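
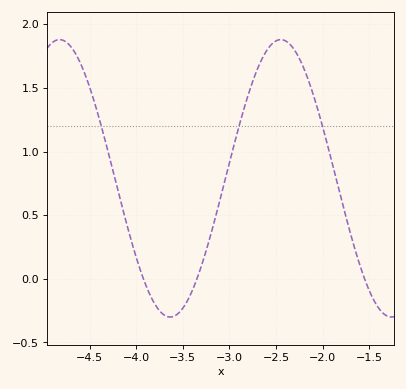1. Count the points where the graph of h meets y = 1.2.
3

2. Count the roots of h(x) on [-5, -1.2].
3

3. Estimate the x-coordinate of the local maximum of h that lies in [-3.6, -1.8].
-2.45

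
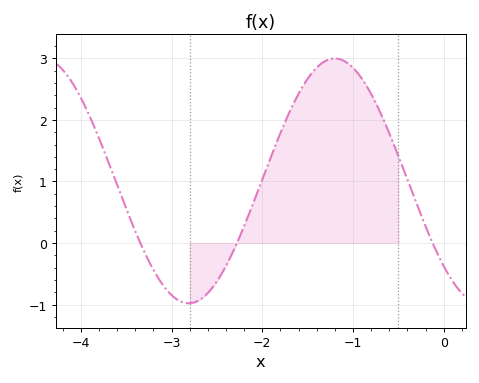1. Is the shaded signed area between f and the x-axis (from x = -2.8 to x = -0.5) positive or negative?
positive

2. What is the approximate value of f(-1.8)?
1.79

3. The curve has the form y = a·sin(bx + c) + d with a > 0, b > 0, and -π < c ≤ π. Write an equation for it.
y = 1.99sin(1.95x - 2.37) + 1.01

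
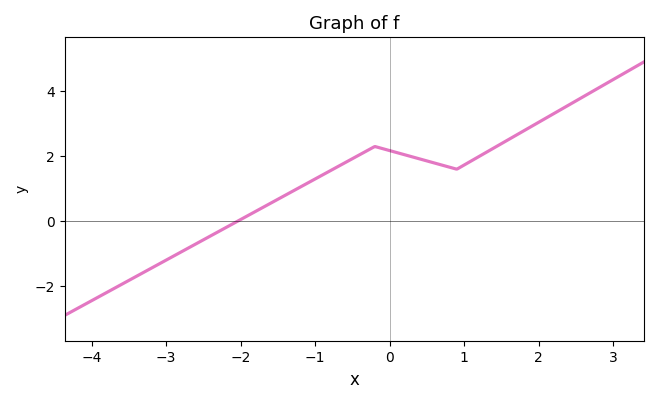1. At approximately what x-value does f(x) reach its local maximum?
-0.2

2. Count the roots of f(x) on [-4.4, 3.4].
1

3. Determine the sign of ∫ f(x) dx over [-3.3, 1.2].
positive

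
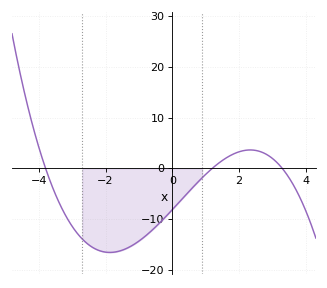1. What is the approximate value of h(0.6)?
-3.85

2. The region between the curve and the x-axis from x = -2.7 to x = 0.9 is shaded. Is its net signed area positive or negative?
negative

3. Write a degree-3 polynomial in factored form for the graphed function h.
y = -0.54(x + 3.8)(x - 1.2)(x - 3.3)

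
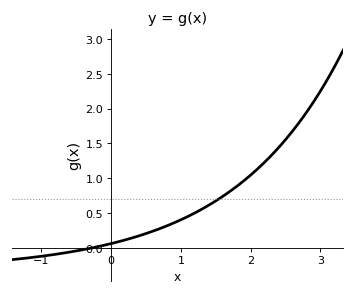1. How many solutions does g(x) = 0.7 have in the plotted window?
1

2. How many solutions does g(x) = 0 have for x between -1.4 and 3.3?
1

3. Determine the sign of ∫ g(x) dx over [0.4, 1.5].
positive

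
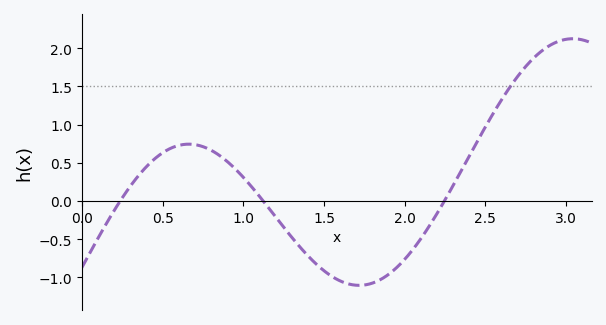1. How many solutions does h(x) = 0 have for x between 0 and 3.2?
3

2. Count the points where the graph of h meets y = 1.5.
1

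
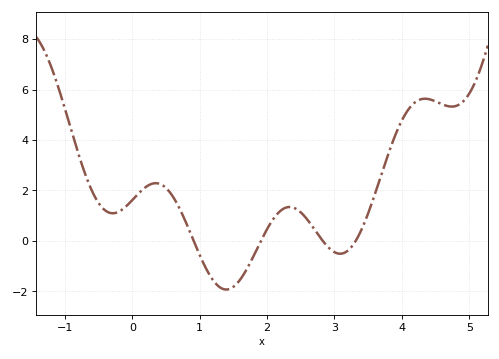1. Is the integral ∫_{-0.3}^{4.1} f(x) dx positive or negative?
positive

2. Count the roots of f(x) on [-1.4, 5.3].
4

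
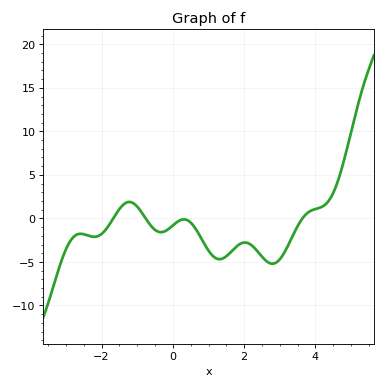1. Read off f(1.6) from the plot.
-4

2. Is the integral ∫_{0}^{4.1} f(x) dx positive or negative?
negative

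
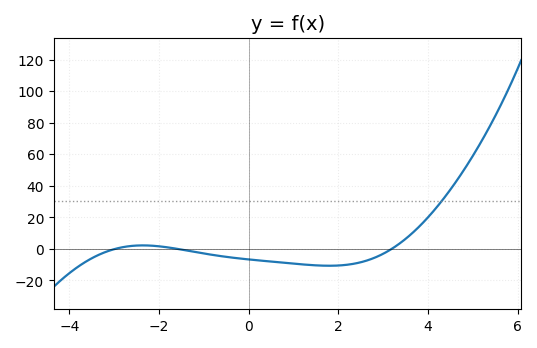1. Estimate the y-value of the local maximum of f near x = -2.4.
2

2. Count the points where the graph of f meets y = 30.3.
1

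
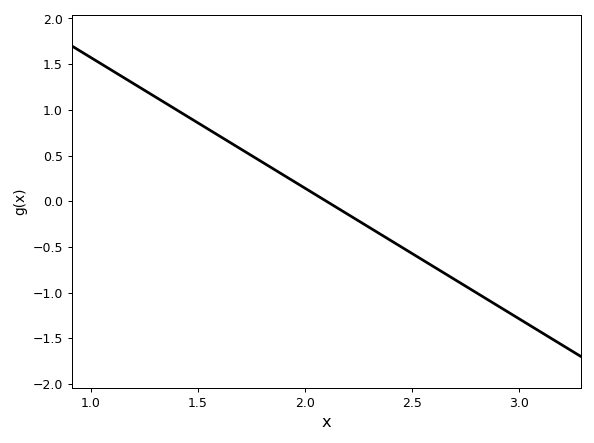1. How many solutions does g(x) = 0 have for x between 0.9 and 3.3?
1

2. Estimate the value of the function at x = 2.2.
-0.15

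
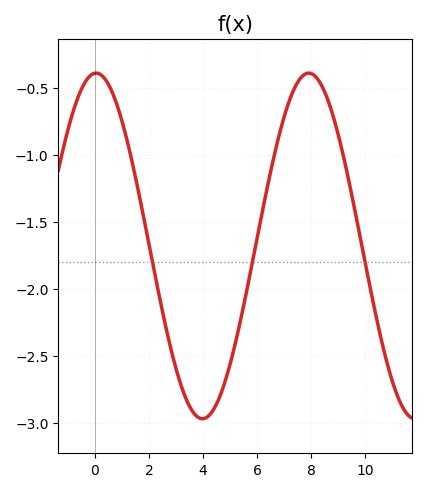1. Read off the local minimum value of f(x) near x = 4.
-2.95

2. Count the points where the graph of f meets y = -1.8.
3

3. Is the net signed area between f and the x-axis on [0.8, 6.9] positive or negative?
negative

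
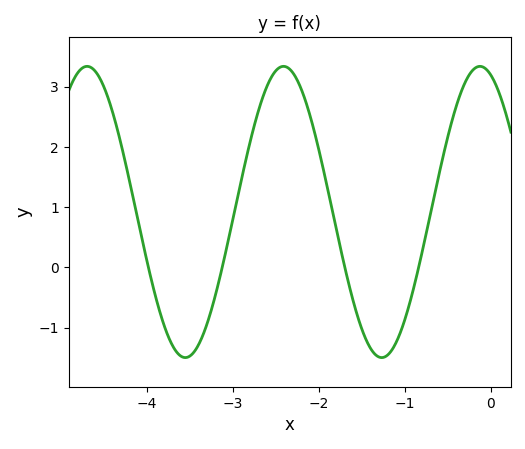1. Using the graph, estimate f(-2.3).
3.2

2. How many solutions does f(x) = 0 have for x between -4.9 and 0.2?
4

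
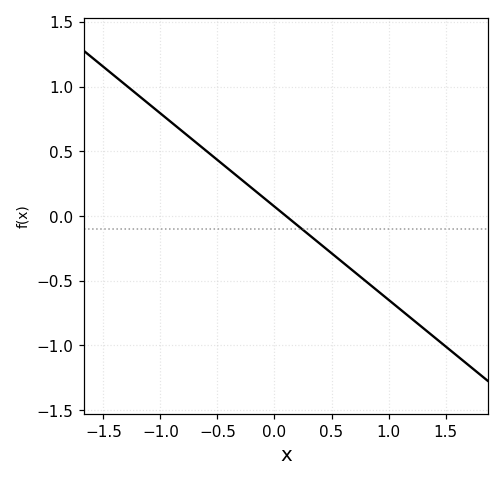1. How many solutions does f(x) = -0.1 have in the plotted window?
1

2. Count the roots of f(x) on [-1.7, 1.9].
1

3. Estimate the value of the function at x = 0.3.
-0.15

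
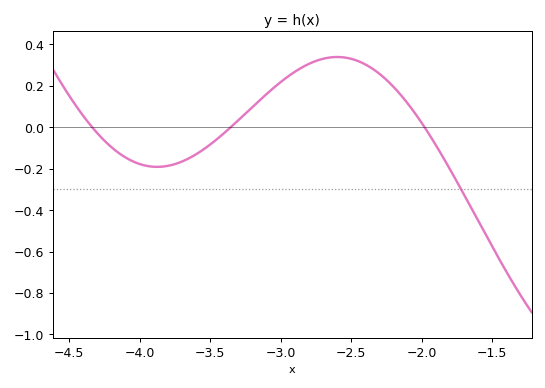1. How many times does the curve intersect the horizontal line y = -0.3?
1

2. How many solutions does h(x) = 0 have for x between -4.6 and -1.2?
3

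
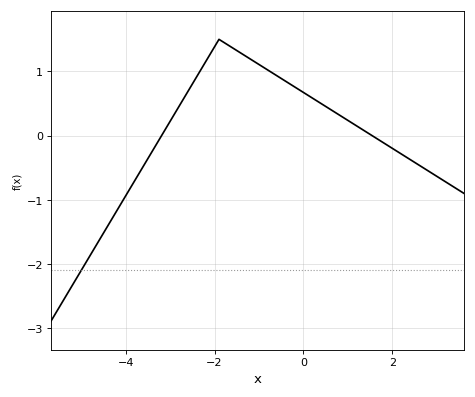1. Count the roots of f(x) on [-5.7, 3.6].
2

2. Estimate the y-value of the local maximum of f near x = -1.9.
1.5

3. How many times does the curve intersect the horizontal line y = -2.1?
1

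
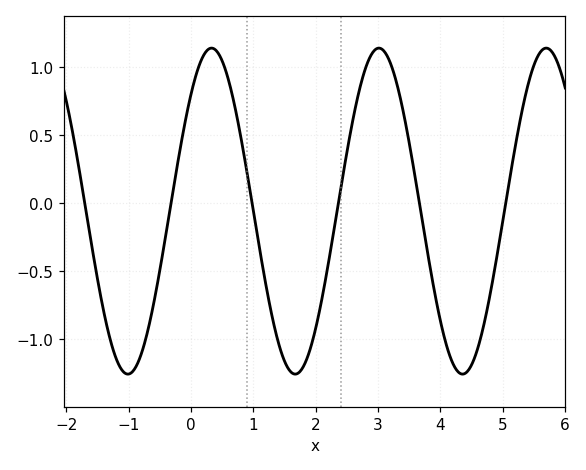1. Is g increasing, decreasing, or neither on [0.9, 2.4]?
neither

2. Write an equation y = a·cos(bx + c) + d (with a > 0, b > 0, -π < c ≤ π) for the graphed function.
y = 1.2cos(2.34x - 0.772) - 0.06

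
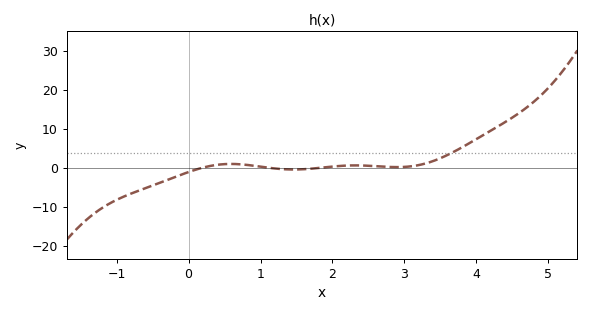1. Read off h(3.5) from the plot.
2.42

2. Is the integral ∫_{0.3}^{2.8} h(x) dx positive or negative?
positive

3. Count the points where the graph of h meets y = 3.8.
1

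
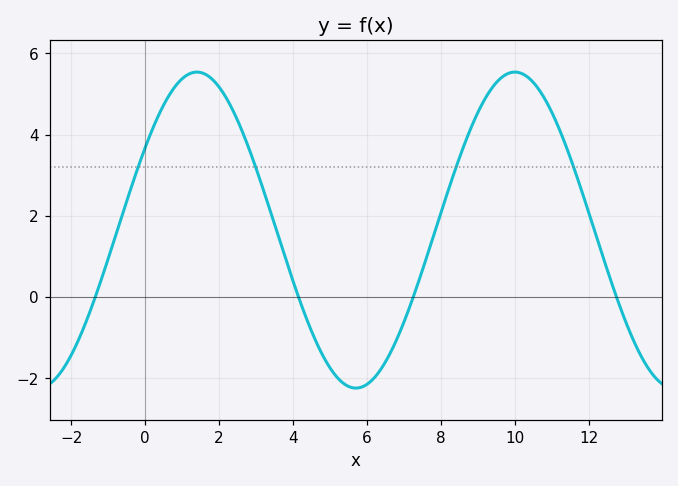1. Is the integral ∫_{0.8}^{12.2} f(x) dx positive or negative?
positive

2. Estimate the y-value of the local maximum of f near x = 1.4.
5.54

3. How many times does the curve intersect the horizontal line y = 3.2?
4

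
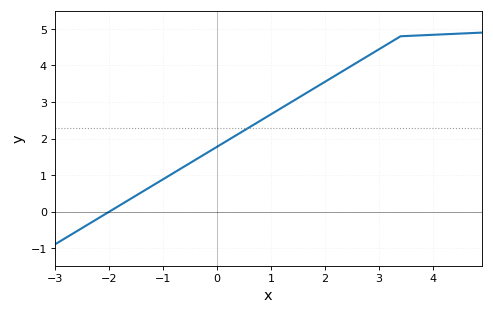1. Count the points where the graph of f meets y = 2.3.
1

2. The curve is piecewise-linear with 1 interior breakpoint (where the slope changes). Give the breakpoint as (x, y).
(3.4, 4.8)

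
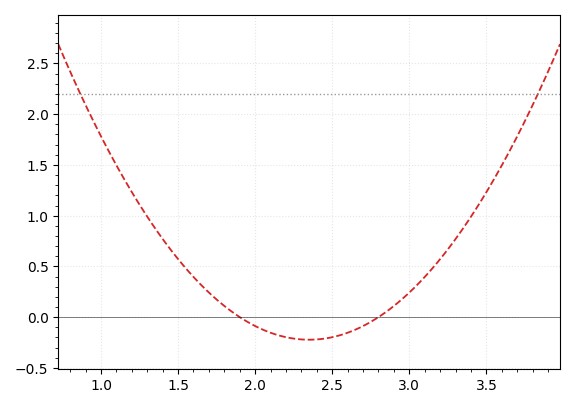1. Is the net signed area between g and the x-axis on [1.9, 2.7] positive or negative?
negative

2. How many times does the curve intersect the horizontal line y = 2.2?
2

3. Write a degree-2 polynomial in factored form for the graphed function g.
y = 1.1(x - 1.9)(x - 2.8)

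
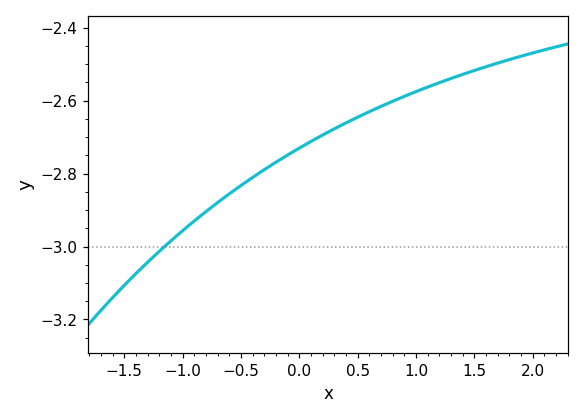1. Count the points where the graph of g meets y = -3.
1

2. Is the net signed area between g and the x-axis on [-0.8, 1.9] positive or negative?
negative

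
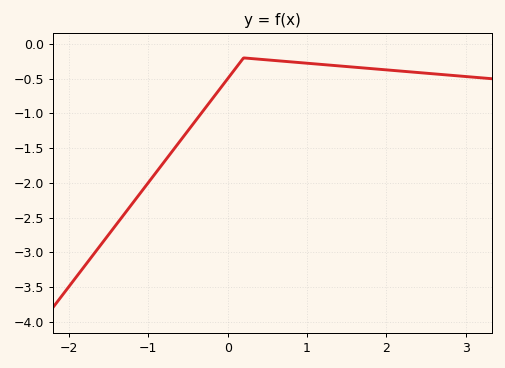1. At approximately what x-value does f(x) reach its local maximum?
0.2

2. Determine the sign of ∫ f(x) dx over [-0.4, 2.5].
negative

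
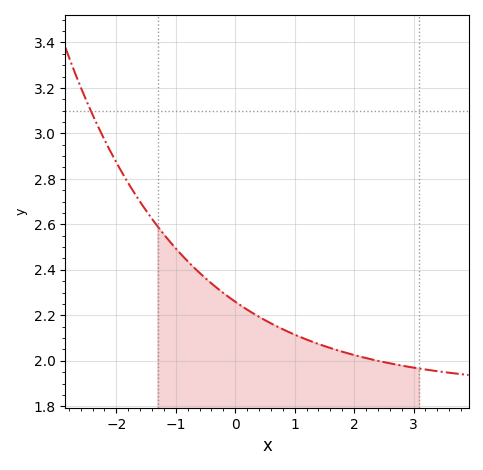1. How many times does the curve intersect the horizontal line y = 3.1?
1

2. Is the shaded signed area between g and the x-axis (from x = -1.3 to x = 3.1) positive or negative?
positive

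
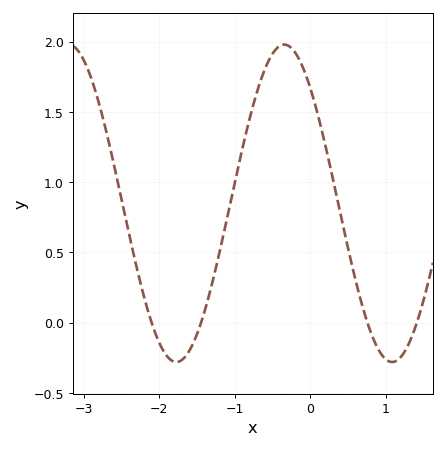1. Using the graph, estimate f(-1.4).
0.1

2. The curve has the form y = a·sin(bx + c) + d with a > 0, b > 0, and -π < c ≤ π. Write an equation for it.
y = 1.13sin(2.2x + 2.3) + 0.85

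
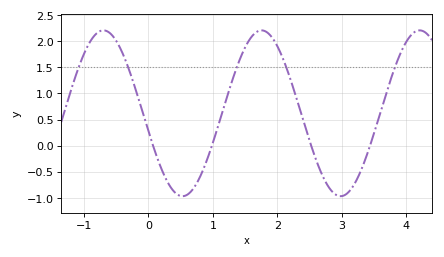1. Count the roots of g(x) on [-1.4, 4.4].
4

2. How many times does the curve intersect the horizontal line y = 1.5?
5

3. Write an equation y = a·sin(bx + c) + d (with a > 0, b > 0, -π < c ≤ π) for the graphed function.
y = 1.59sin(2.56x - 2.92) + 0.62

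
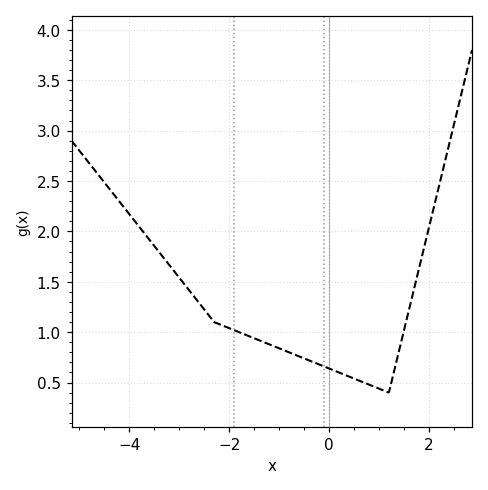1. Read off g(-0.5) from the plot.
0.74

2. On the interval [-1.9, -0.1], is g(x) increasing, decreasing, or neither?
decreasing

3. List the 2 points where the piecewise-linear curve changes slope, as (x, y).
(-2.3, 1.1); (1.2, 0.4)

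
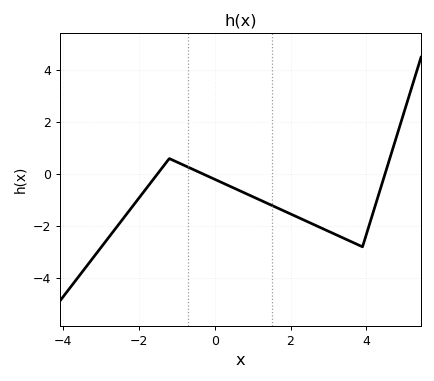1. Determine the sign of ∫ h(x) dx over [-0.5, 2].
negative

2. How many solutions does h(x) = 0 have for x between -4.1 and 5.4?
3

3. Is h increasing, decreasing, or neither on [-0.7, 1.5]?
decreasing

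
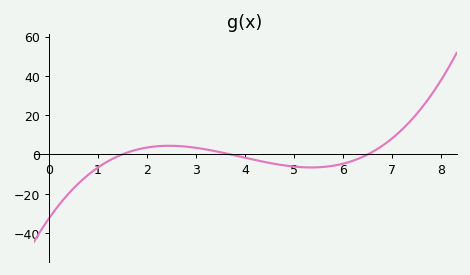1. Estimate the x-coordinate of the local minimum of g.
5.35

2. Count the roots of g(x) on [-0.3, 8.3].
3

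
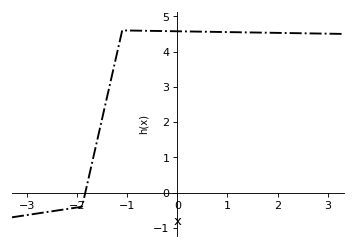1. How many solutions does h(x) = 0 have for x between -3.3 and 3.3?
1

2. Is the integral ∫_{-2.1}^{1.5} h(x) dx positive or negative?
positive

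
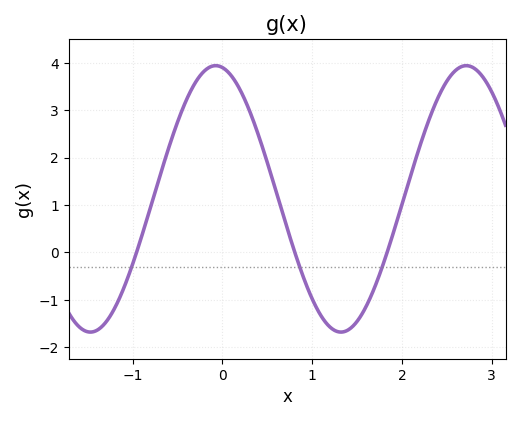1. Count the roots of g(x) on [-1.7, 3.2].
3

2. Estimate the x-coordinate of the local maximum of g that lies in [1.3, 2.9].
2.72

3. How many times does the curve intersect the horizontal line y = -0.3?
3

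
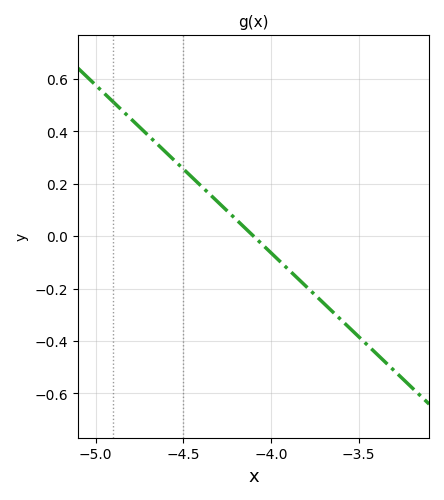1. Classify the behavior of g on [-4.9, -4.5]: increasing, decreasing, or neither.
decreasing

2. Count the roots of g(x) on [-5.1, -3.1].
1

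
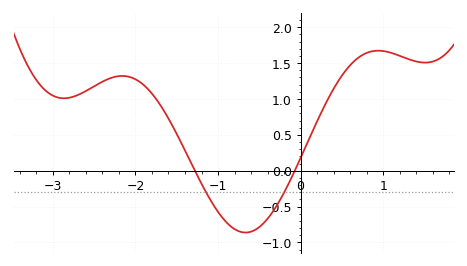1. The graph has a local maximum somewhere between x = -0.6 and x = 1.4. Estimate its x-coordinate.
0.9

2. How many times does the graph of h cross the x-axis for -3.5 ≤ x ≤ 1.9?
2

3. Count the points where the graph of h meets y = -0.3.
2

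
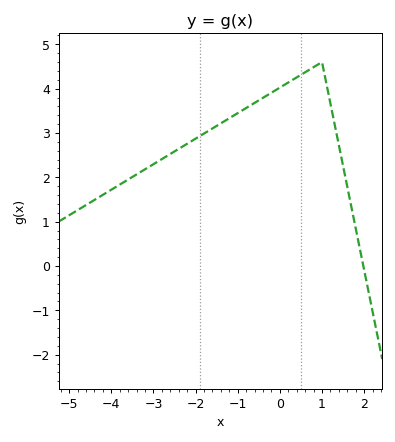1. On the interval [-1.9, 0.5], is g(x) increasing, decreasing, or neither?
increasing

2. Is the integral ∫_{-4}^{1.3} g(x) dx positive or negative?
positive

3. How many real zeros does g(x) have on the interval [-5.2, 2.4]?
1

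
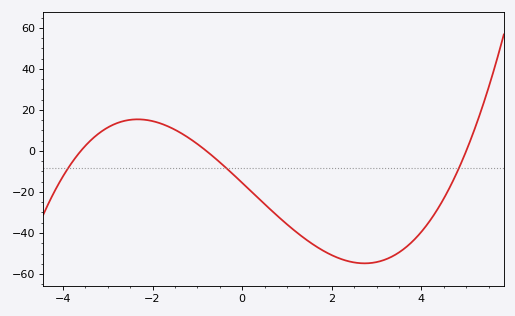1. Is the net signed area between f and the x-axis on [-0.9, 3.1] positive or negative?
negative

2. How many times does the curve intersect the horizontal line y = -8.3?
3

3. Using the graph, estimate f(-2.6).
14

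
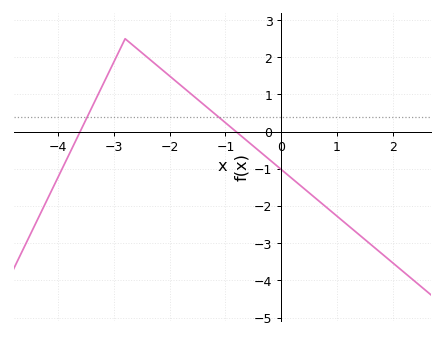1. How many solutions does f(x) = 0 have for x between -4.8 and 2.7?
2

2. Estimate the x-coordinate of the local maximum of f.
-2.8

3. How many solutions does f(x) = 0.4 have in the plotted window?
2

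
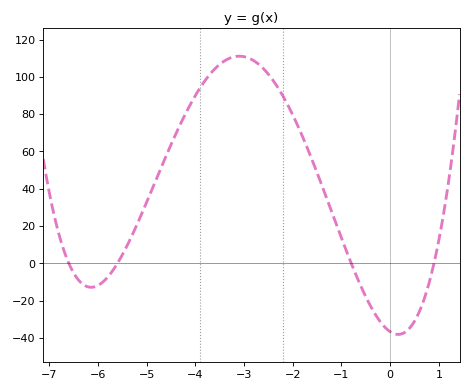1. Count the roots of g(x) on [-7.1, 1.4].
4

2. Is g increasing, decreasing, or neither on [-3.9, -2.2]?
neither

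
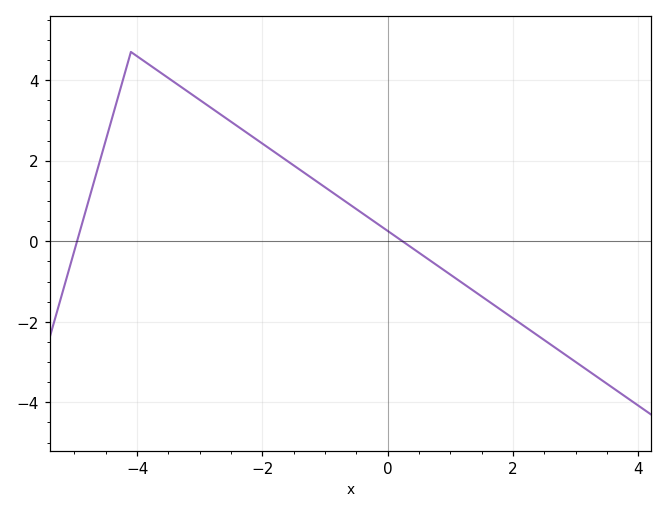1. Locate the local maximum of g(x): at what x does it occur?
-4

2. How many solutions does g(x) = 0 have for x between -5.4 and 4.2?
2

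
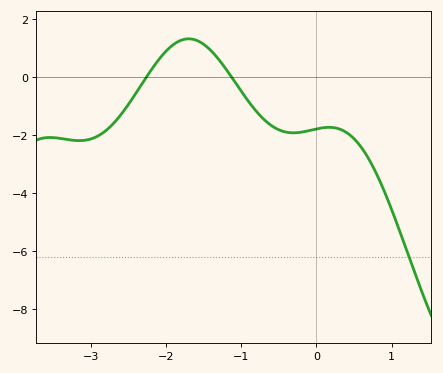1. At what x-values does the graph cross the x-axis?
-2.3, -1.1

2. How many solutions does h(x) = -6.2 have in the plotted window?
1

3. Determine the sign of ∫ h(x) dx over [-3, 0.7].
negative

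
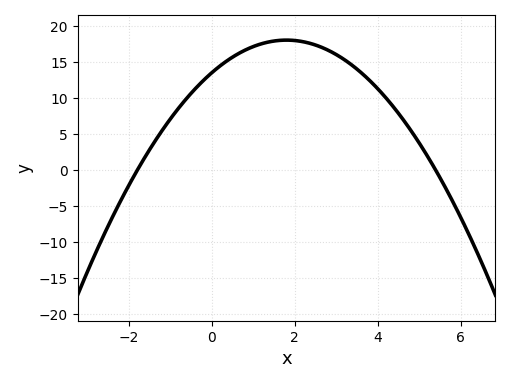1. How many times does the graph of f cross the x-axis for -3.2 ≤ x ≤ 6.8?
2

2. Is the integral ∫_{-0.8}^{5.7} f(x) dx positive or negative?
positive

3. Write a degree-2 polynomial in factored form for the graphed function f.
y = -1.39(x + 1.8)(x - 5.4)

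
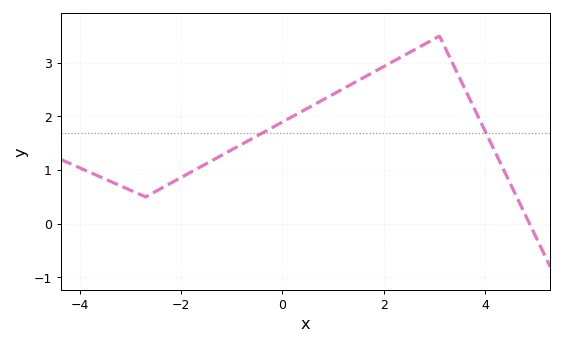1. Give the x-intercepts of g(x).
4.88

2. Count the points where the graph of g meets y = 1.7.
2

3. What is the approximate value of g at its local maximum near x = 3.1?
3.5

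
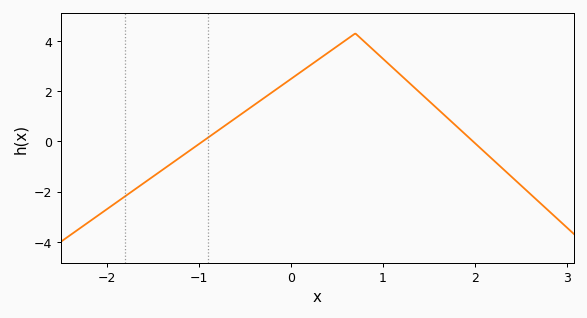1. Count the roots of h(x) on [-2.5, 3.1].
2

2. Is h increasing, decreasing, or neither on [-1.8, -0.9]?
increasing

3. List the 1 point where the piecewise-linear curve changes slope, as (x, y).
(0.7, 4.3)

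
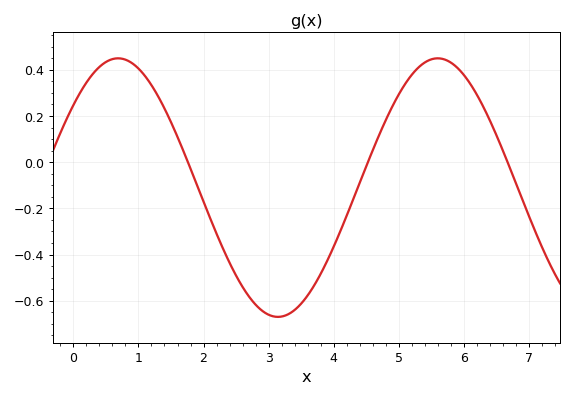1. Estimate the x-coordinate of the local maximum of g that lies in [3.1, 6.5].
5.6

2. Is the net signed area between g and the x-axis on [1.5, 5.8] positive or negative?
negative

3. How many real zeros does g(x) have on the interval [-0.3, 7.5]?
3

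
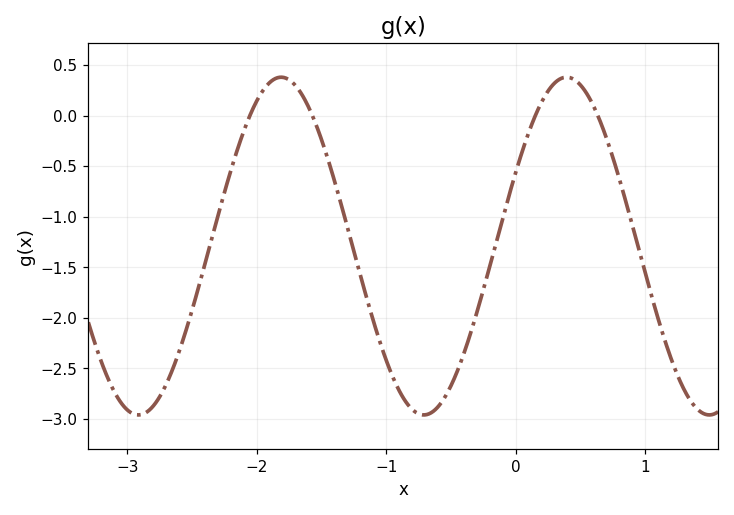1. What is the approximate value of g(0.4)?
0.38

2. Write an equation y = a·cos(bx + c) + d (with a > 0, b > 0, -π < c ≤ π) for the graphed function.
y = 1.67cos(2.85x - 1.12) - 1.29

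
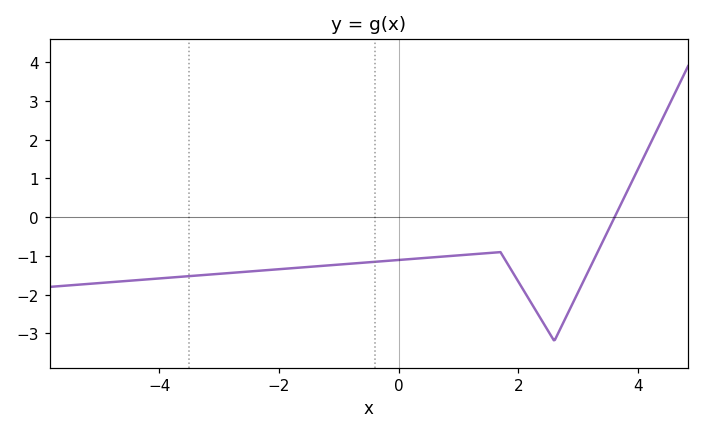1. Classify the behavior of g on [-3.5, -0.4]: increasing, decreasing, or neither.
increasing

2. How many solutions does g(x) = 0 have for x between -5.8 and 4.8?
1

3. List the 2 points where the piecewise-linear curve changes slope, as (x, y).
(1.7, -0.9); (2.6, -3.2)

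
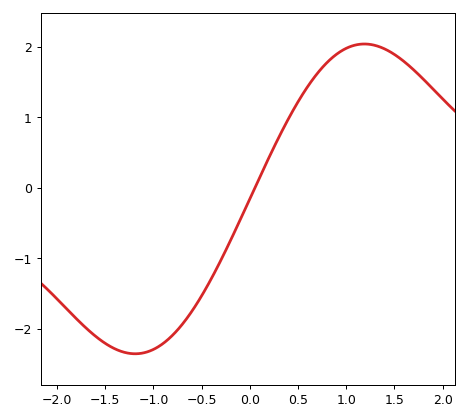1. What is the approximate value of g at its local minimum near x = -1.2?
-2.36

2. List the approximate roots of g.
0.053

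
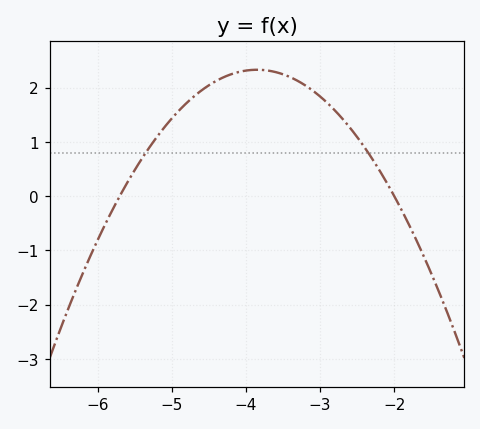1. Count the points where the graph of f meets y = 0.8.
2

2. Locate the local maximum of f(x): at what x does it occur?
-3.85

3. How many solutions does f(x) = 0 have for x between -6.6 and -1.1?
2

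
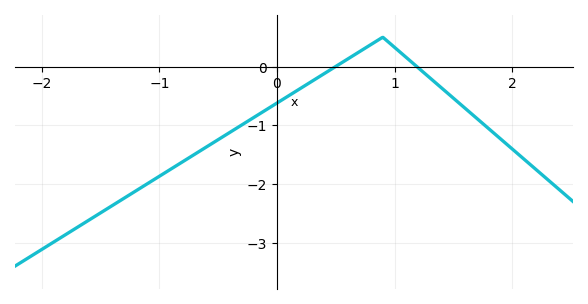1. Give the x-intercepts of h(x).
0.5, 1.2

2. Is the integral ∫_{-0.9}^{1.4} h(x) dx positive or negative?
negative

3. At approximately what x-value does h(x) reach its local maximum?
0.9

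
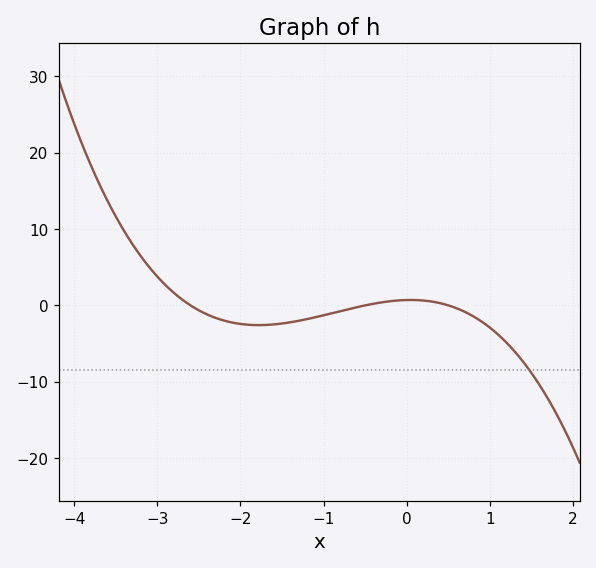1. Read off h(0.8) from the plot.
-1.43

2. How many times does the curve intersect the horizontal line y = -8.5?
1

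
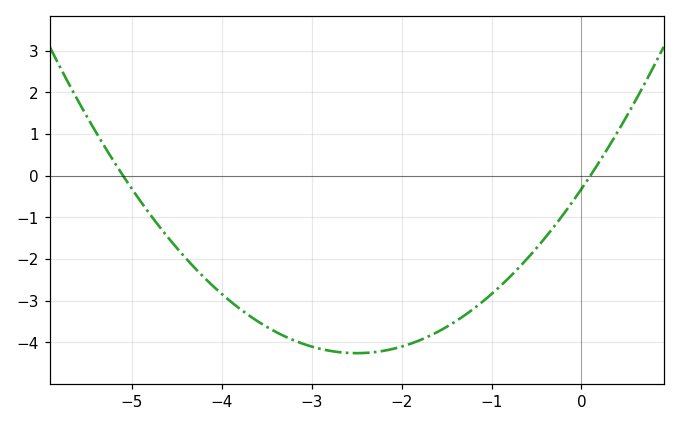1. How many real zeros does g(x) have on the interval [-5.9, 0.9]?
2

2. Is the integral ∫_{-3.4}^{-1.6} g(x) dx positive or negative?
negative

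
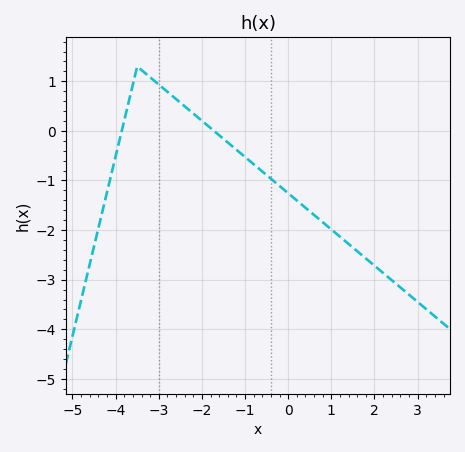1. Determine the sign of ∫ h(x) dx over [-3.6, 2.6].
negative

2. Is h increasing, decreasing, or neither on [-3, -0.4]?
decreasing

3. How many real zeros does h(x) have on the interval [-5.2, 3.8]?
2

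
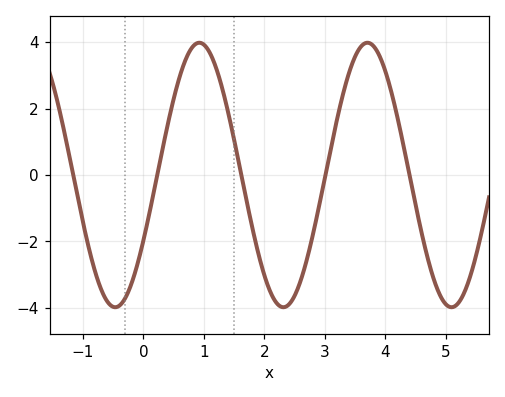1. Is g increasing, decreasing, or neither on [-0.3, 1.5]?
neither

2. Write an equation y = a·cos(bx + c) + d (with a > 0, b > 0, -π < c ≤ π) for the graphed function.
y = 3.98cos(2.26x - 2.09) + 0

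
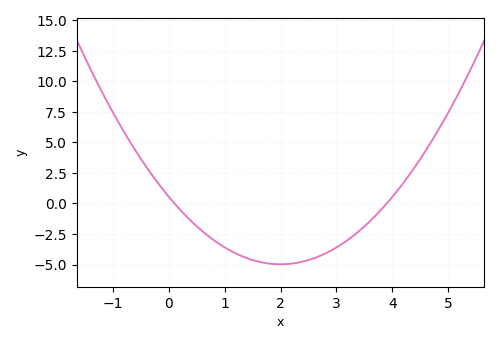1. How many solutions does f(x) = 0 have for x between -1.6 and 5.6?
2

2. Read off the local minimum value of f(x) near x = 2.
-4.98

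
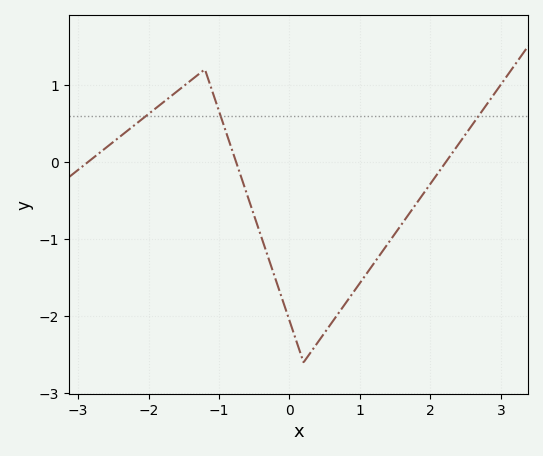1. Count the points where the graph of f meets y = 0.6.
3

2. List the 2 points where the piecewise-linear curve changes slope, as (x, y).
(-1.2, 1.2); (0.2, -2.6)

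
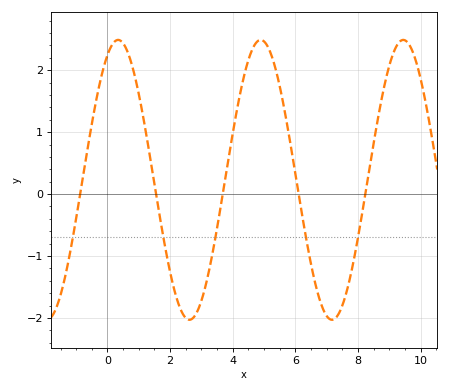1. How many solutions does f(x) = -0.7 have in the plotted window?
5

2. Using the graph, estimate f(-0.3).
1.7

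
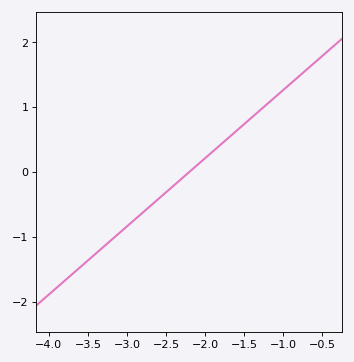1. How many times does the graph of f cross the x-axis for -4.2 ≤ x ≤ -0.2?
1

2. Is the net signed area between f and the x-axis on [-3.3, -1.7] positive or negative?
negative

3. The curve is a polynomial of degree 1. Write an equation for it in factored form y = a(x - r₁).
y = 1.05(x + 2.2)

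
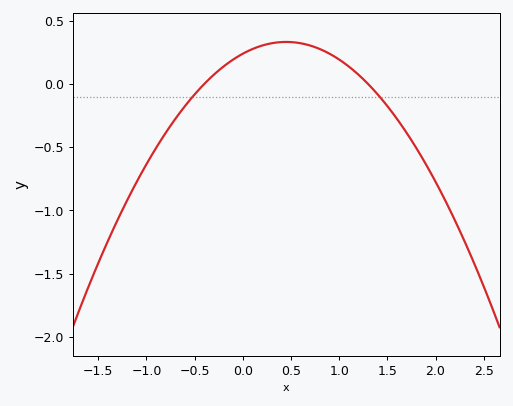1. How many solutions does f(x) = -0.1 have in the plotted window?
2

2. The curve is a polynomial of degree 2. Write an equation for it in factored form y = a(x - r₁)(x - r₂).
y = -0.46(x + 0.4)(x - 1.3)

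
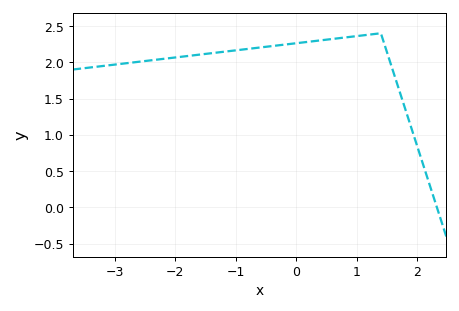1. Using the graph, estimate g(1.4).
2.4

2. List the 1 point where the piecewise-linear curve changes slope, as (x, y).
(1.4, 2.4)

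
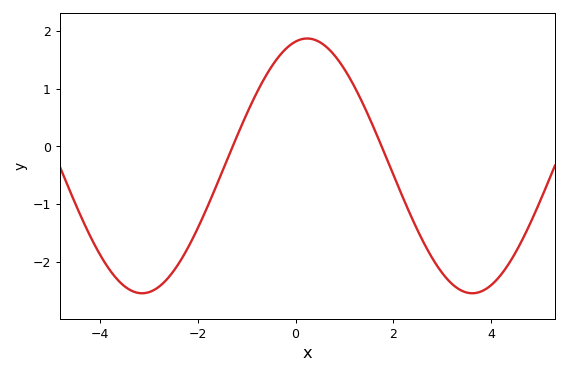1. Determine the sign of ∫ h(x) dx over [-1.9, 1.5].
positive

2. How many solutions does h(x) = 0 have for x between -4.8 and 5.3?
2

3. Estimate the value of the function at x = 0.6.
1.75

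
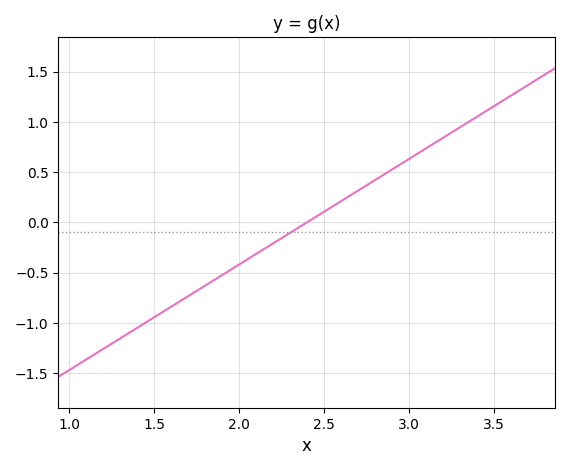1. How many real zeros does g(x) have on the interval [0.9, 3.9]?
1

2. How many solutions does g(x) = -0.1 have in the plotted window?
1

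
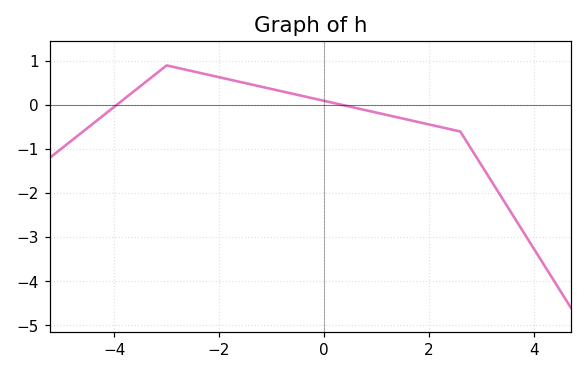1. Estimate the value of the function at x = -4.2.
-0.2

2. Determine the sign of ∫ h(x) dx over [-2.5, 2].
positive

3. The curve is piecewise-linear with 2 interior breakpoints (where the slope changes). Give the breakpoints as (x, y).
(-3, 0.9); (2.6, -0.6)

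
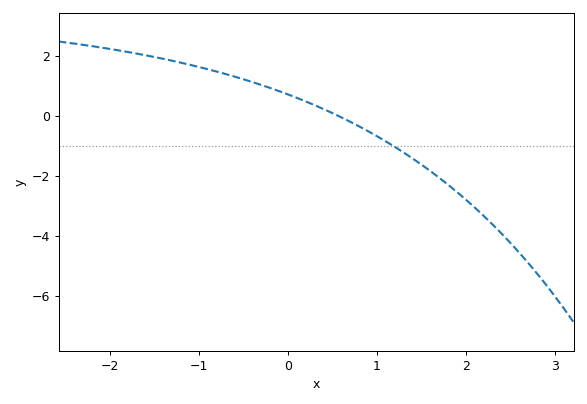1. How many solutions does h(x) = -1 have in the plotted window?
1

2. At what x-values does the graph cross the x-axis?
0.6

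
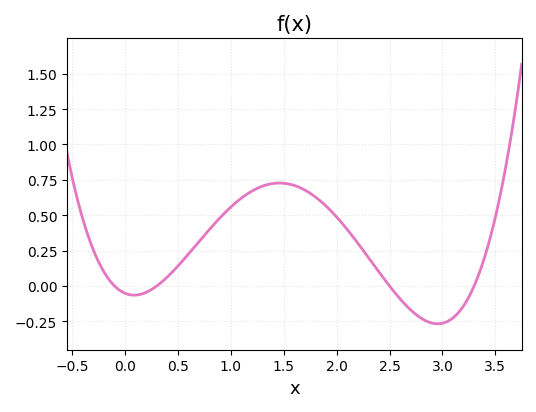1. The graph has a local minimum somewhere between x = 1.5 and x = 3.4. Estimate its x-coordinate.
3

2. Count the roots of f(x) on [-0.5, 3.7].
4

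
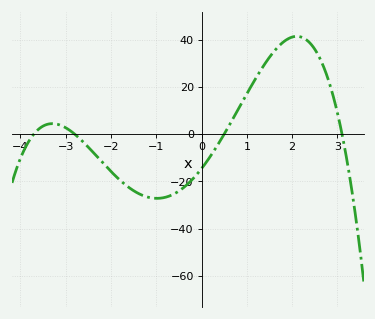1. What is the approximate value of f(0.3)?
-6.32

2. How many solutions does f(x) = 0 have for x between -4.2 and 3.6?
4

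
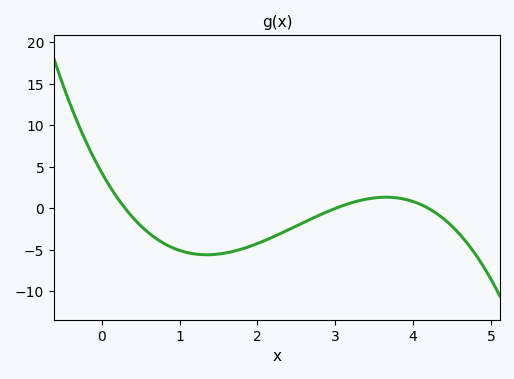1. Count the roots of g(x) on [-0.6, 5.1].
3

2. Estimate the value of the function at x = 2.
-4.23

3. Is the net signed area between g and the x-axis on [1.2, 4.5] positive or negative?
negative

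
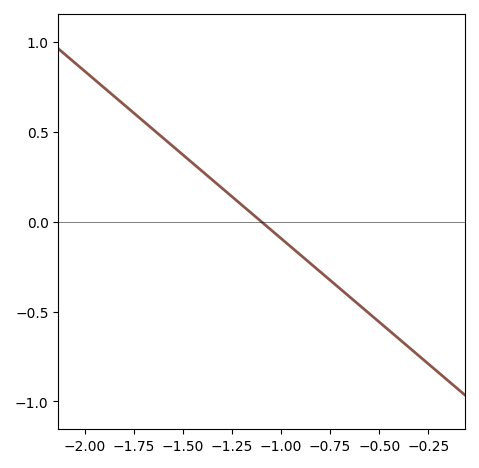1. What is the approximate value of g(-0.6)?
-0.45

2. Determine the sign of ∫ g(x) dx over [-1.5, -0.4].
negative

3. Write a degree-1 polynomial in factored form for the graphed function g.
y = -0.93(x + 1.1)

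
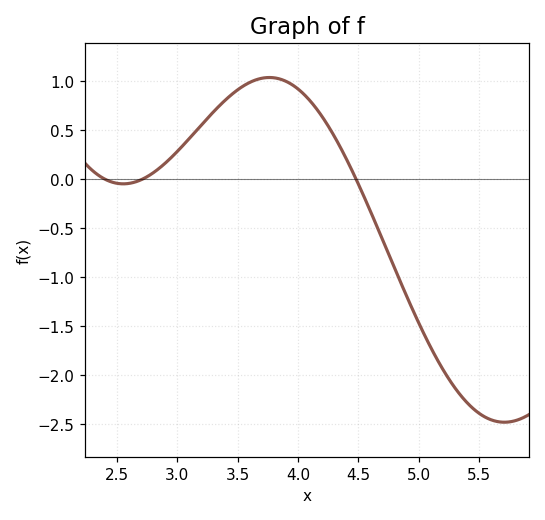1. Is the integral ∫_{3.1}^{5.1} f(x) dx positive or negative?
positive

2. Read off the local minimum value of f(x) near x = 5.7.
-2.48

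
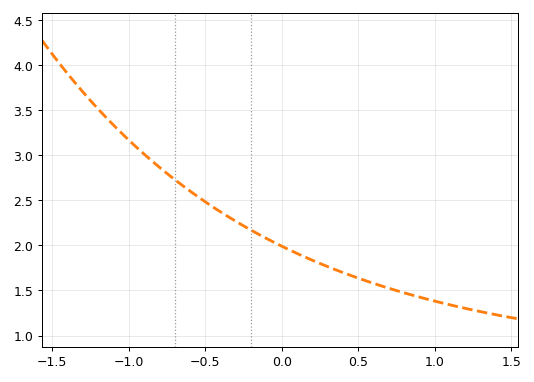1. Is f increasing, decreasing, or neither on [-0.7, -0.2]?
decreasing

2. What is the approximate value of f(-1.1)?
3.33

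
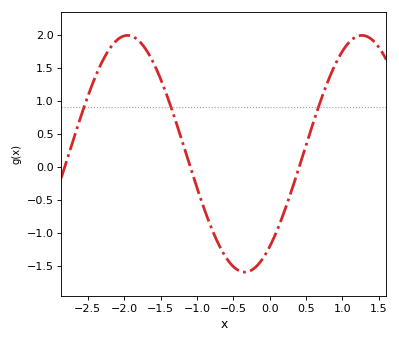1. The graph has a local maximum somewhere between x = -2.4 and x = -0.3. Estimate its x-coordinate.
-1.95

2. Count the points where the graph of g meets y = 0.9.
3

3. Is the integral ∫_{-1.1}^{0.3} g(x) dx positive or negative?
negative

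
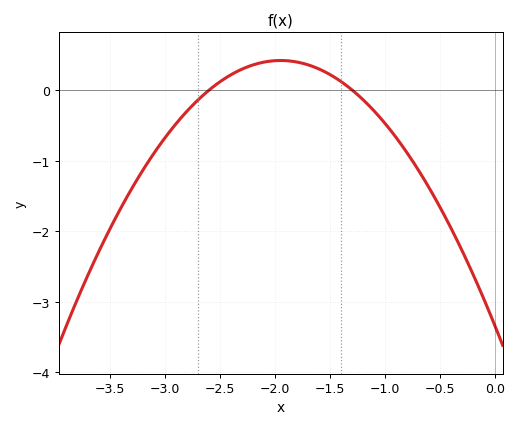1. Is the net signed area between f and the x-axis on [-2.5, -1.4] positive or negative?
positive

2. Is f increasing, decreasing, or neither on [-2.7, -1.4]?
neither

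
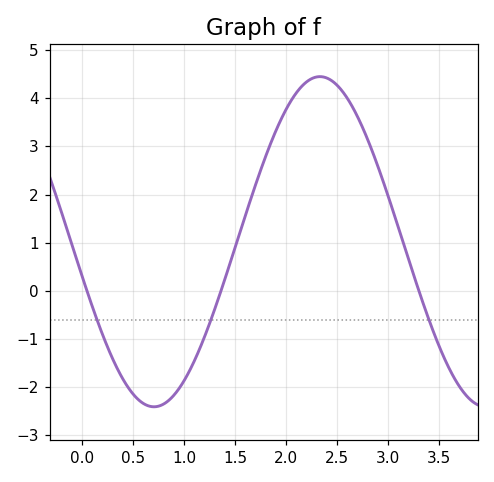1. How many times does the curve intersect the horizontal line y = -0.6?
3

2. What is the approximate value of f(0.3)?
-1.4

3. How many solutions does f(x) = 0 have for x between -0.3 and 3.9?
3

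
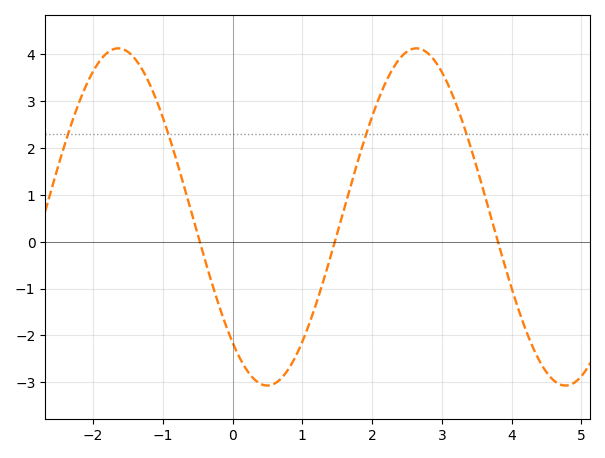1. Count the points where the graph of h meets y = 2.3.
4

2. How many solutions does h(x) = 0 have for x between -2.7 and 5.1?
3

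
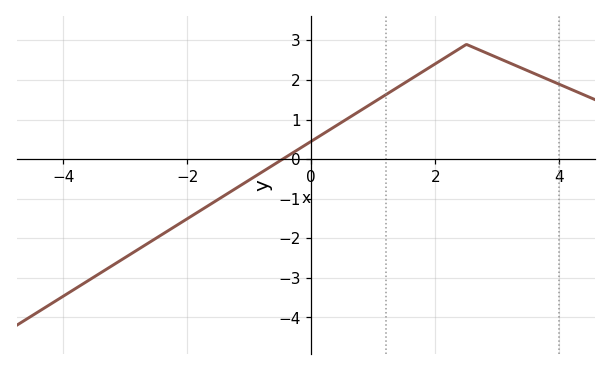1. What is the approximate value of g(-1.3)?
-0.82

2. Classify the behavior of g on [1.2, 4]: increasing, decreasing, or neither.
neither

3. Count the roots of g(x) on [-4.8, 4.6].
1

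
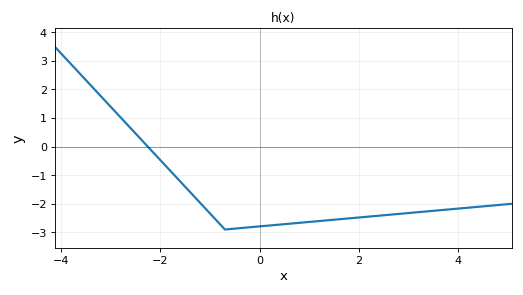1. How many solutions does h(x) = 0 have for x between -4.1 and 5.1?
1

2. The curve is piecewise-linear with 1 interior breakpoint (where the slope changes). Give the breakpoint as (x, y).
(-0.7, -2.9)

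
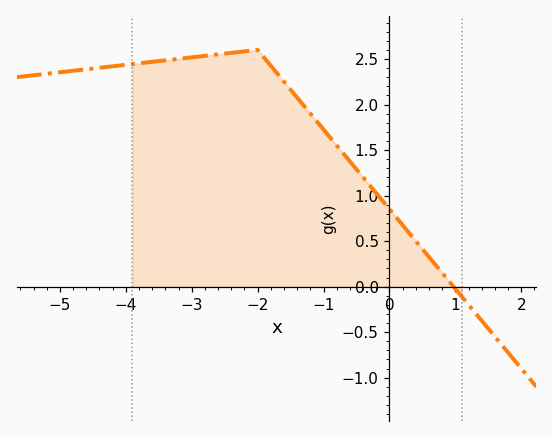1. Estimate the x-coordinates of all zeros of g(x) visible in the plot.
1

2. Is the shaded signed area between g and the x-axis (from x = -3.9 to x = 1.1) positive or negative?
positive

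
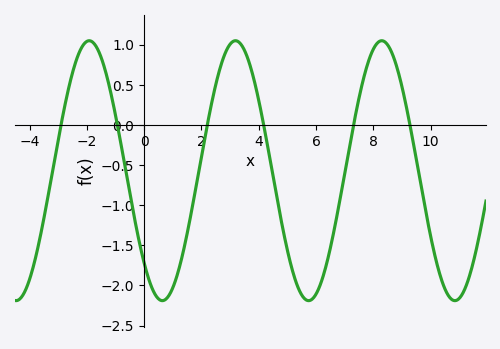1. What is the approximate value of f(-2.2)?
0.955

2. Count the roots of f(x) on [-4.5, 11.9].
6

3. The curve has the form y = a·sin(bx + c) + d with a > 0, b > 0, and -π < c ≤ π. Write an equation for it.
y = 1.62sin(1.23x - 2.35) - 0.57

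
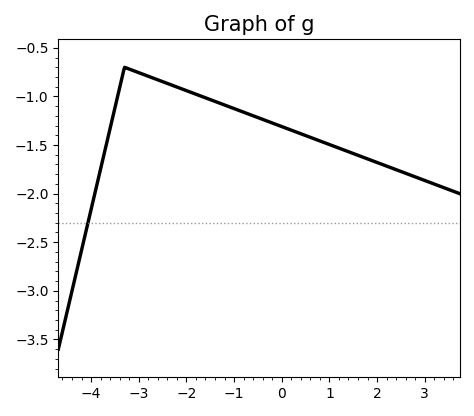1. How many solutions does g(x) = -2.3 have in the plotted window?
1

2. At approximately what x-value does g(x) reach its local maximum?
-3.2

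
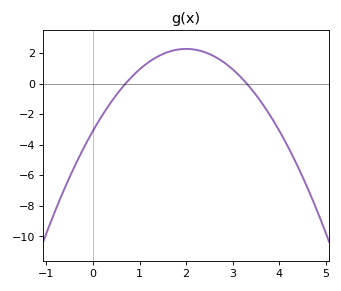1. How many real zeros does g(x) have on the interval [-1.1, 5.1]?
2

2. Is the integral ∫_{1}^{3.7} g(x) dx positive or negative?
positive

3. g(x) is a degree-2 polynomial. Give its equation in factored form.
y = -1.34(x - 0.7)(x - 3.3)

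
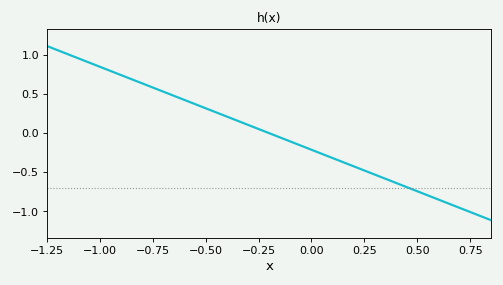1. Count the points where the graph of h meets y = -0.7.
1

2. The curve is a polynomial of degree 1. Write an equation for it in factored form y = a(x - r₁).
y = -1.06(x + 0.2)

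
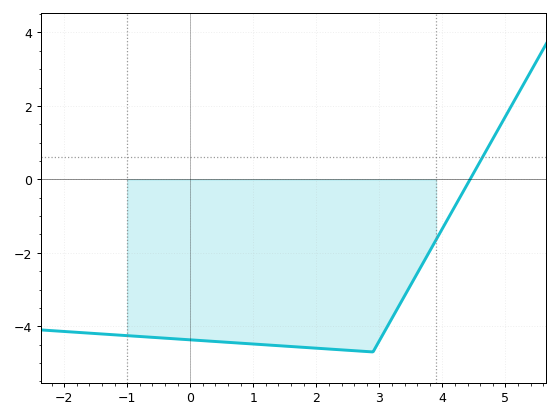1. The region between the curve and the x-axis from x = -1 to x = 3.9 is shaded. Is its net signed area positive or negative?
negative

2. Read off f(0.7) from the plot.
-4.45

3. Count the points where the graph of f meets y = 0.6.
1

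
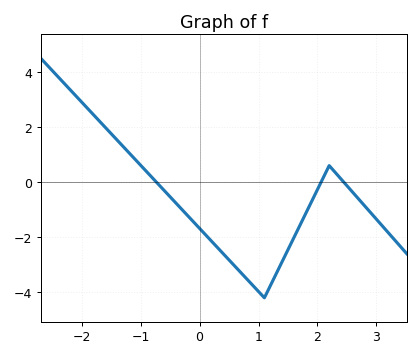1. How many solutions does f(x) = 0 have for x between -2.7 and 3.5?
3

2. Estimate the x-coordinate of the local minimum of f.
1.1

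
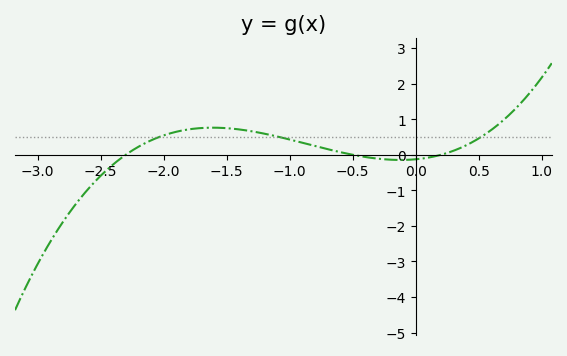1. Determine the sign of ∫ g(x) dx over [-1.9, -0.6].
positive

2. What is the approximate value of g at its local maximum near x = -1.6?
0.762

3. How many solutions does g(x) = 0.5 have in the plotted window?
3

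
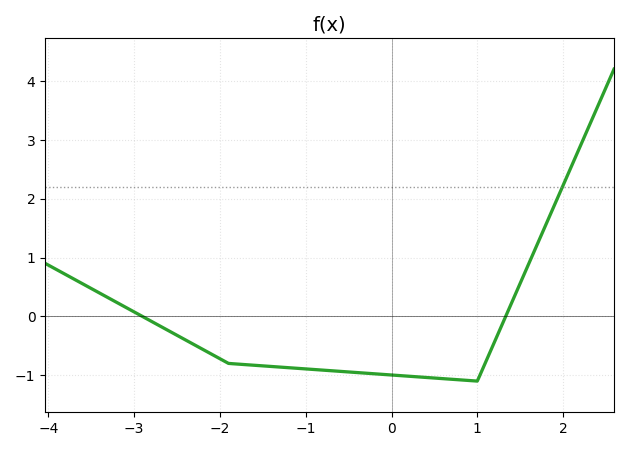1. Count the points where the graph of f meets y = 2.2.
1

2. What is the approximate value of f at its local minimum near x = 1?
-1.1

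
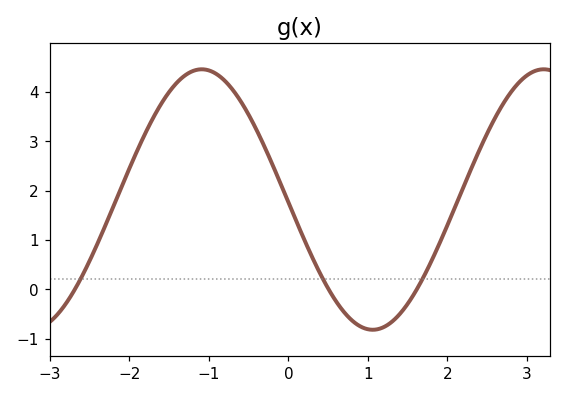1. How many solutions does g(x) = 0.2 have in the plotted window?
3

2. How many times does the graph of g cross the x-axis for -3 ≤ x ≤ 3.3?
3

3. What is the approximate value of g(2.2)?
2.1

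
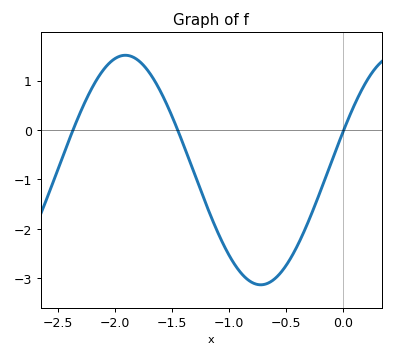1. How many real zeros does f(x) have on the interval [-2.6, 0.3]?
3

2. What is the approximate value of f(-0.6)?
-3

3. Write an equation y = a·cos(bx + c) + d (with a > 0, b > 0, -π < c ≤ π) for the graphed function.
y = 2.32cos(2.6x - 1.2) - 0.81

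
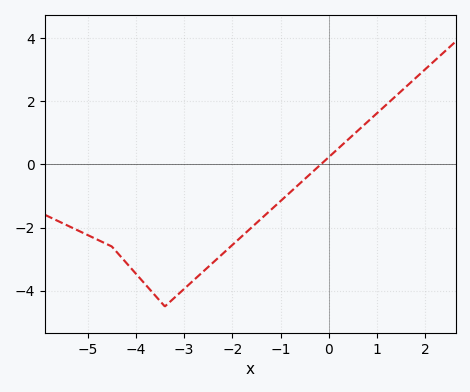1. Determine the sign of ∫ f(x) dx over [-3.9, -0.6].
negative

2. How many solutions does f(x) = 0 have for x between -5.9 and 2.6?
1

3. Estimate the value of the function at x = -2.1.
-2.6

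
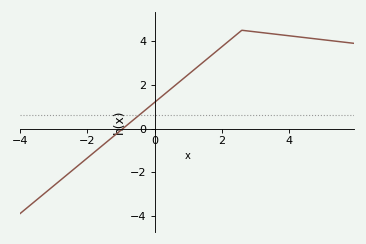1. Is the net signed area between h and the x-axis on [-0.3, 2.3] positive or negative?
positive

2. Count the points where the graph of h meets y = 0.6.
1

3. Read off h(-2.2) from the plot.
-1.6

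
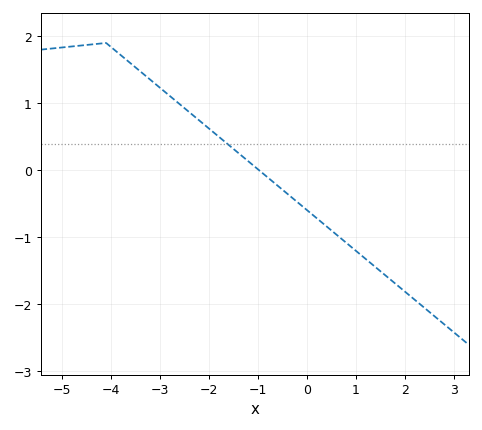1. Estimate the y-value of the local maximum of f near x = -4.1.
1.9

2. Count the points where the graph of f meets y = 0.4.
1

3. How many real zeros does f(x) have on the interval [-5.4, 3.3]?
1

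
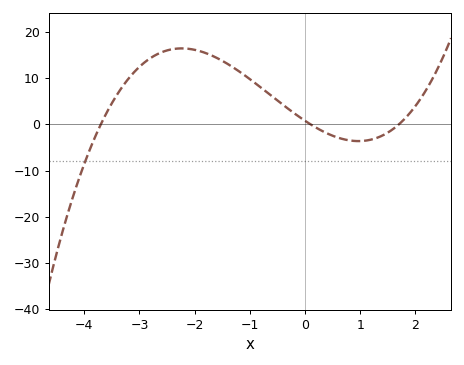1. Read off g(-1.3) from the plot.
12.3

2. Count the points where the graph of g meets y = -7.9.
1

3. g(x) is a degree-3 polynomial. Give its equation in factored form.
y = 1.22(x + 3.7)(x - 0.1)(x - 1.7)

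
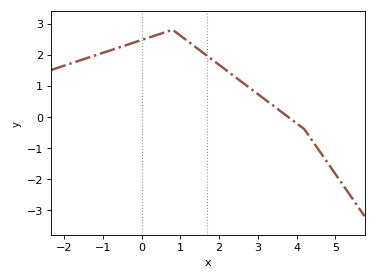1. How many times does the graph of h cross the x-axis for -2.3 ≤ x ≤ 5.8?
1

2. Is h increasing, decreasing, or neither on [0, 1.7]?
neither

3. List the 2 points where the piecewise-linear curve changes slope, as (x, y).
(0.8, 2.8); (4.2, -0.4)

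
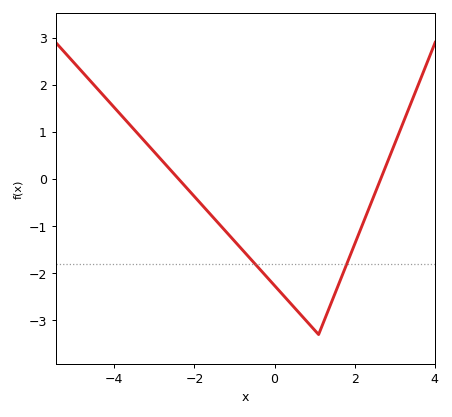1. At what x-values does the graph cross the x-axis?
-2.4, 2.6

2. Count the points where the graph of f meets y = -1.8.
2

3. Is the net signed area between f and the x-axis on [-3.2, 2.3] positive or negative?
negative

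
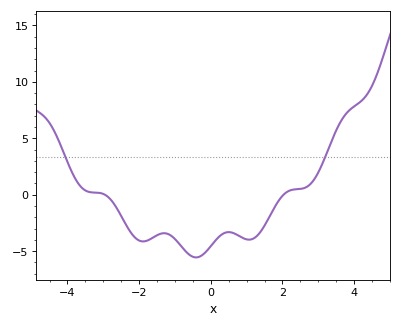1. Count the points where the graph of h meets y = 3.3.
2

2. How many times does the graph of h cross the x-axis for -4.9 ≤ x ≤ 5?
2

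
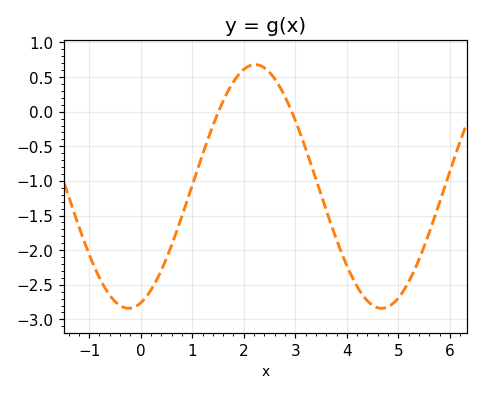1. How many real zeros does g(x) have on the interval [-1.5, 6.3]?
2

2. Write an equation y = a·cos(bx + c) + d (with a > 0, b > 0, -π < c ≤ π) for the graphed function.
y = 1.76cos(1.3x - 2.8) - 1.08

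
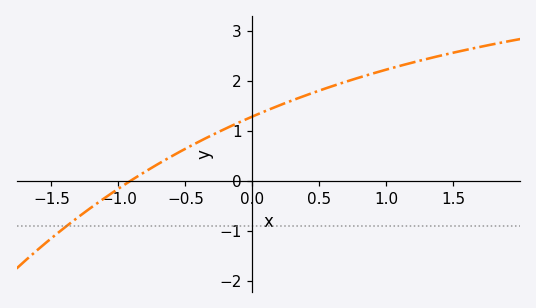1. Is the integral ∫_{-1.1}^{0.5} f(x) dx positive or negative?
positive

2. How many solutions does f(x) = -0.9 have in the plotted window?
1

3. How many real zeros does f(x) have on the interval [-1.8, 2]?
1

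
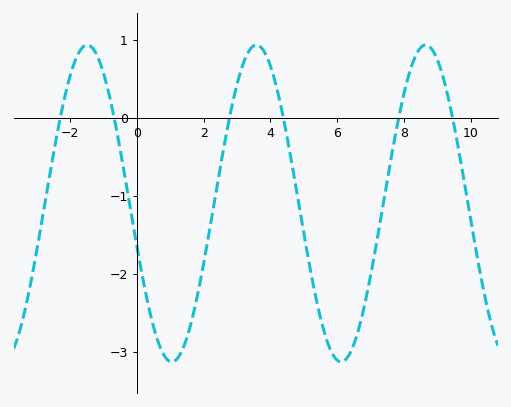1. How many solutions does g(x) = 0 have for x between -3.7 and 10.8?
6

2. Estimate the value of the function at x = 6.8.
-2.4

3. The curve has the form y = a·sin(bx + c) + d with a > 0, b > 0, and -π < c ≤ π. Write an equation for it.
y = 2.03sin(1.2x - 2.9) - 1.1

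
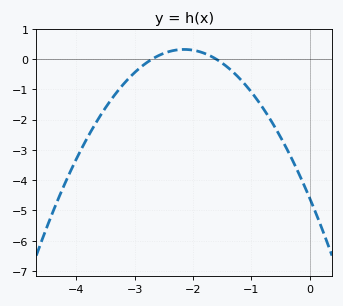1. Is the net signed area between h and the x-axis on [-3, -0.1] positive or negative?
negative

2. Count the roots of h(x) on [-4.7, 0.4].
2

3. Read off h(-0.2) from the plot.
-3.7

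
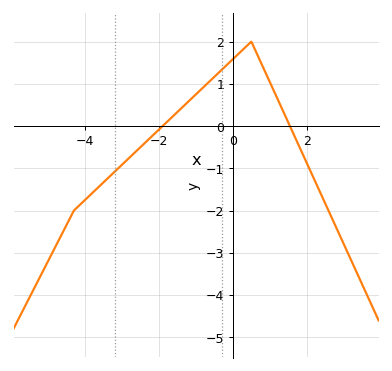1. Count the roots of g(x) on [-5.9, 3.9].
2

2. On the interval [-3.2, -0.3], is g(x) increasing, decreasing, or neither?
increasing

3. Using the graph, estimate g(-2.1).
-0.167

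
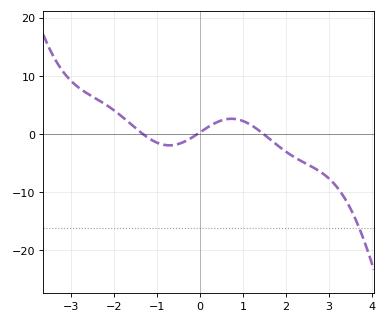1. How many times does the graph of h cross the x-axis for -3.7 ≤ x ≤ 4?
3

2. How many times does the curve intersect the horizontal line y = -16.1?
1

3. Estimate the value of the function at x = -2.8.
7.79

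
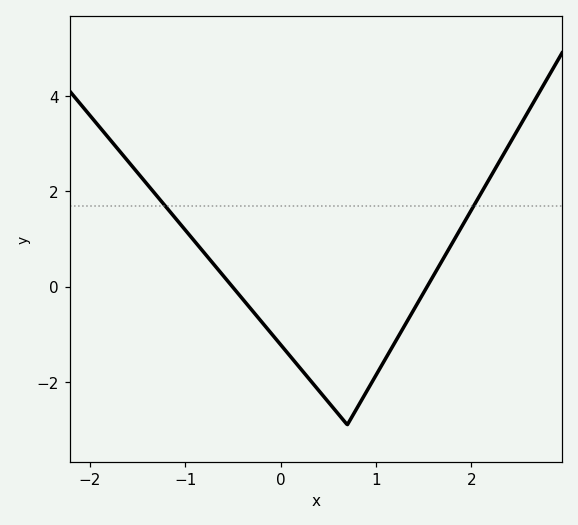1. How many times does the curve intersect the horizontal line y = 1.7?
2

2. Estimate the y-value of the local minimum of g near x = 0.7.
-2.9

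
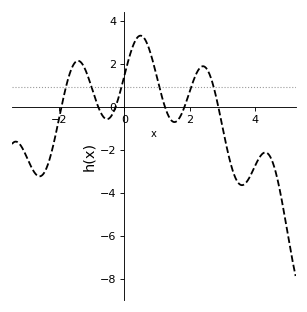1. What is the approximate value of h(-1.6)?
1.83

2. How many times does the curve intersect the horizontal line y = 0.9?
6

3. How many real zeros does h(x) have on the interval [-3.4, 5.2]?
6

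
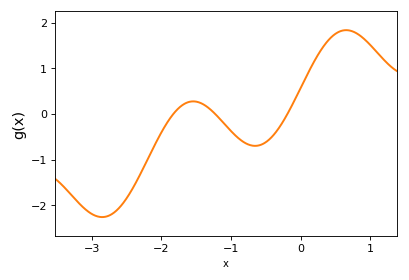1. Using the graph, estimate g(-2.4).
-1.6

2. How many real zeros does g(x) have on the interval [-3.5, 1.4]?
3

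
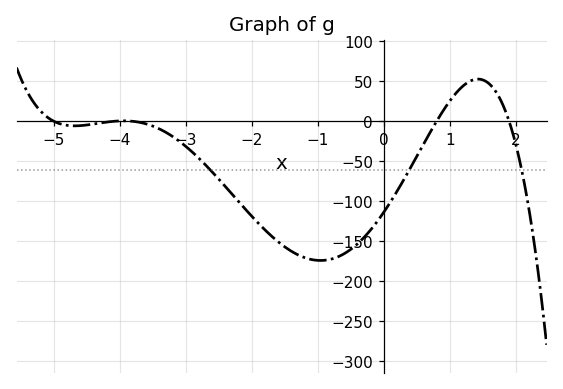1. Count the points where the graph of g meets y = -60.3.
3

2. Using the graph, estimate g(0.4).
-60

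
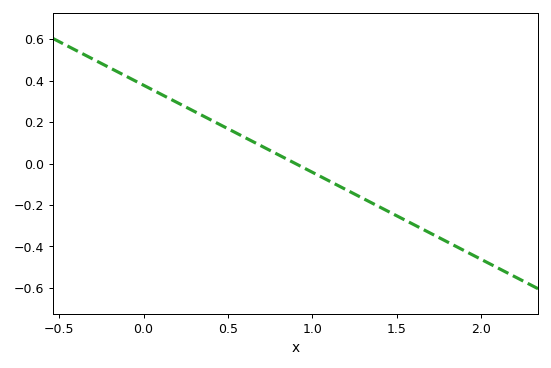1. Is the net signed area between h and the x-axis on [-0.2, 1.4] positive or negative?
positive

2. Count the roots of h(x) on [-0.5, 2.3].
1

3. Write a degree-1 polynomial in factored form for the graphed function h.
y = -0.42(x - 0.9)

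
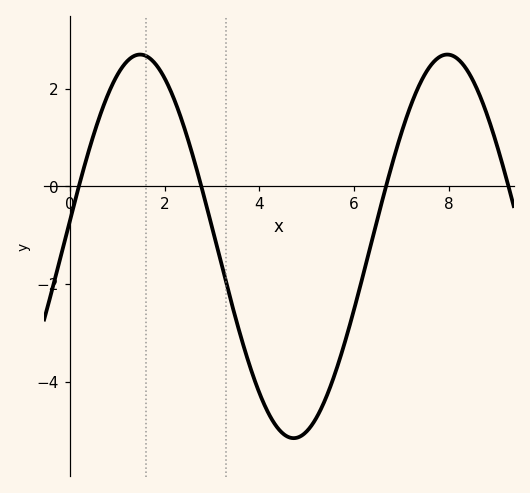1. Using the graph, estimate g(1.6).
2.68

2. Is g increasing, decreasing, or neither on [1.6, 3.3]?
decreasing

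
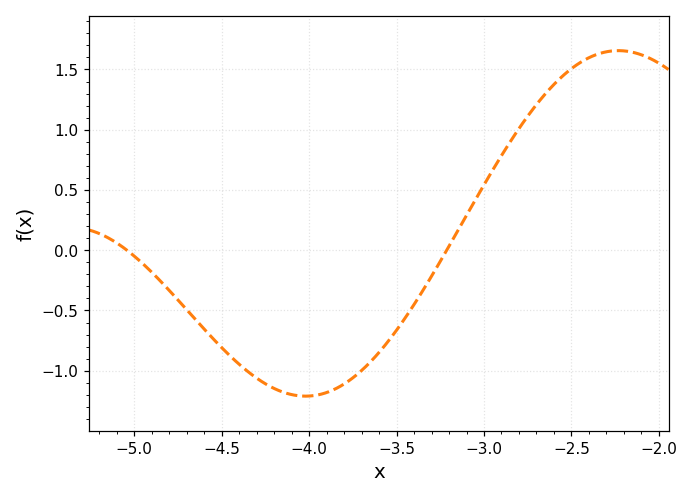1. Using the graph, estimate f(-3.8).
-1.1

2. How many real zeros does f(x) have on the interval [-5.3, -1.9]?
2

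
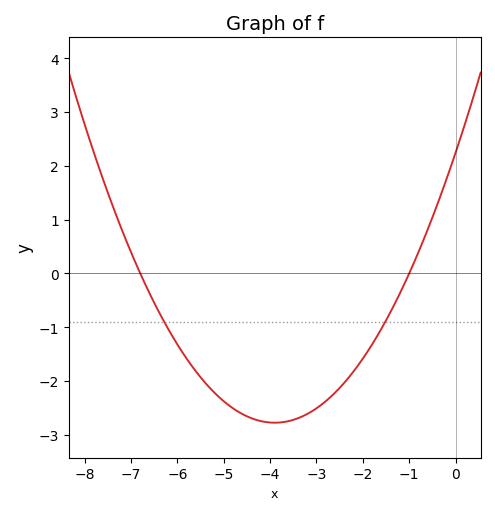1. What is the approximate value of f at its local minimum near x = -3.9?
-2.8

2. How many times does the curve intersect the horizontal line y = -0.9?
2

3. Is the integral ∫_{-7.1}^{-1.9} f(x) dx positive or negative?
negative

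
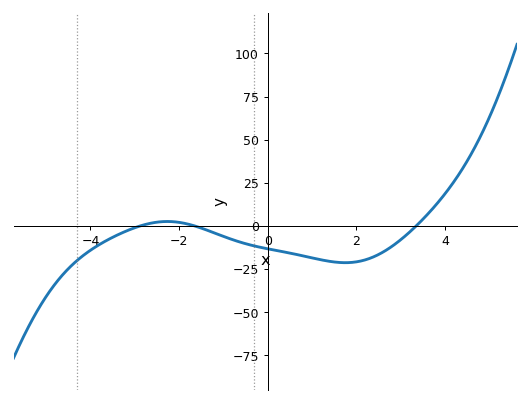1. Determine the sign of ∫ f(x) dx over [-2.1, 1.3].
negative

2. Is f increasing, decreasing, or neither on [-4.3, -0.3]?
neither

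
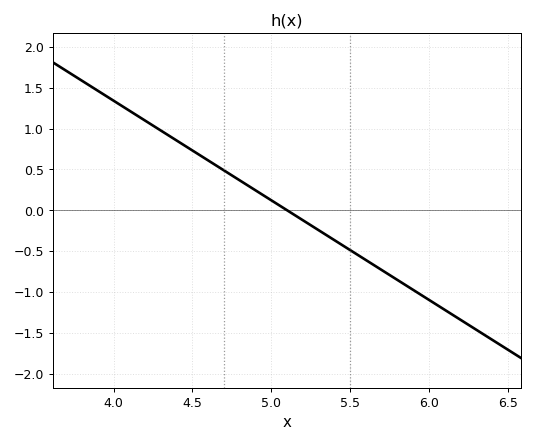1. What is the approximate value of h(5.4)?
-0.35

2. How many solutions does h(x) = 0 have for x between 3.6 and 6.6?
1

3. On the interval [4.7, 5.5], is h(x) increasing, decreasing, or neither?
decreasing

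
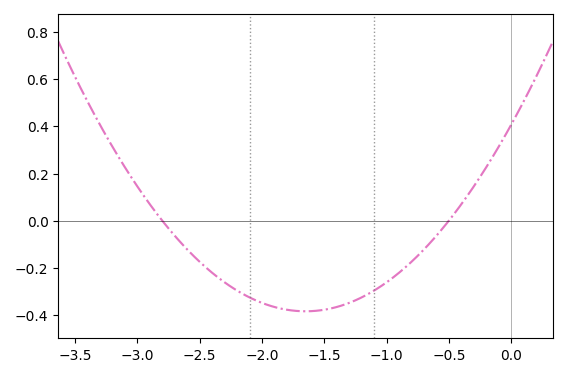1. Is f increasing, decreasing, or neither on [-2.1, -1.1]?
neither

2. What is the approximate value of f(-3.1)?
0.226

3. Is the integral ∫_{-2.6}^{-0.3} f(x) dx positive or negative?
negative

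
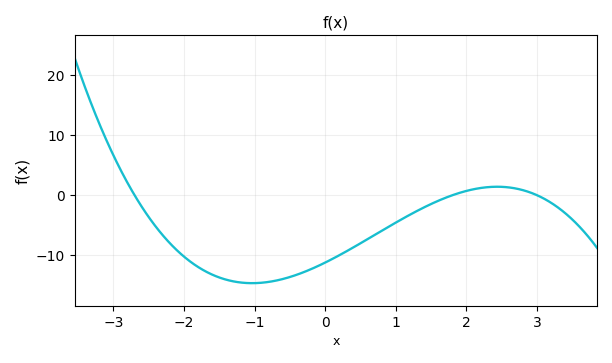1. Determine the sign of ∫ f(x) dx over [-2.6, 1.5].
negative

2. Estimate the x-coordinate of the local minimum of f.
-1.03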